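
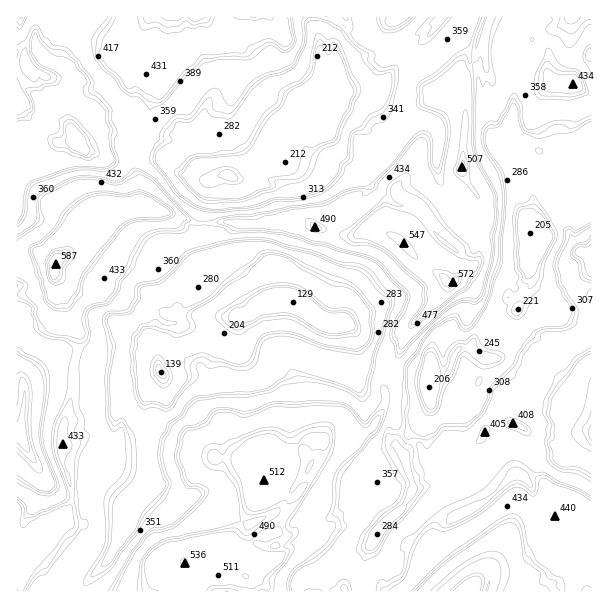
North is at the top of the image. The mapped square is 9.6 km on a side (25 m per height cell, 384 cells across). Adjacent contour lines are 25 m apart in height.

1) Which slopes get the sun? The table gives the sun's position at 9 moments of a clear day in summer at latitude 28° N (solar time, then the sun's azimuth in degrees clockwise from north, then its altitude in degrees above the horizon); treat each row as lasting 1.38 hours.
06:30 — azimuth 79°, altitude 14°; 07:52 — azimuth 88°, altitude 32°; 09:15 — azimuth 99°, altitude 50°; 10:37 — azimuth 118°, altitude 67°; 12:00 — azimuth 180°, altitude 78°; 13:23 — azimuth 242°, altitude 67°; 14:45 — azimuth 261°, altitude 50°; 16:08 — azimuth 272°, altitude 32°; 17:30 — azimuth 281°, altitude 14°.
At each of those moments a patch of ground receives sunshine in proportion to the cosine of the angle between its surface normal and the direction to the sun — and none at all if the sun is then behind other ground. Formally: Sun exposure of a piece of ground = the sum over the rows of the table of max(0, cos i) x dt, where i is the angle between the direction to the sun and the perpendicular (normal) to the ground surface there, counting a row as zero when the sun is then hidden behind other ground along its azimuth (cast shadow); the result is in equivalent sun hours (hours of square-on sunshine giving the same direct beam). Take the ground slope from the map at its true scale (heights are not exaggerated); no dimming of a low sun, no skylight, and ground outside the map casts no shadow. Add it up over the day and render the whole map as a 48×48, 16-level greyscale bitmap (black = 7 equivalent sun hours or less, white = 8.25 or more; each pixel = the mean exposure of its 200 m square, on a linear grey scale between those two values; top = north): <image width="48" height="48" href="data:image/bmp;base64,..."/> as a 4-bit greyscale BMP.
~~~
<image width="48" height="48" href="data:image/bmp;base64,Qk32BAAAAAAAAHYAAAAoAAAAMAAAADAAAAABAAQAAAAAAIAEAAATCwAAEwsAABAAAAAAAAAAAAAAABEREQAiIiIAMzMzAERERABVVVUAZmZmAHd3dwCIiIgAmZmZAKqqqgC7u7sAzMzMAN3d3QDu7u4A////ALne7cuNvu7uqczKmt3Z7ZjXiqucve3c7eq97Zdbnu7u7u3ZqM7u7tqNeJqszOvN7u3L3rRVbe3e3u7tiZzu3N2N2Jm8vbvu7u7rzugkZN3e3u3JnNq9tZ2s7qi7zK3u7u7tvOqjOURGvbncvO2syU243eyL267u7s3u2tq6dkbbZpt7rO266YTaiVnams7u7pRcyNq9e+ld7cub292s7qhNzNhMzO7u7l3Fi+vO186W7Z3s2b6r7up47bzVvt3u6rMWiu29622Z3J7u3Iys7u2Yzu3NaVnYNnmVm+7b25nO7L7u7bq77uyb3u7s27c4x8V4y+7r2ZjdzN7u7cq6zuqc7u7uzcyEeyh52+7ryJjrzN7u7dyse7q73u7u7e6M7Vd6y97qyofdu4rdrO2M15rIne7M7t2M2YeJzN2o3FhJ3thmqYmd2oq7pXiq242s23l3y+l87rLHjZjd7dvdM3ucvMk9uL1s7Il6vOiudThdhZpFVWVTvJypKe6I7u2d7YmNvOi8bcSlRFRa3d3YWquGeN7H7u6r7ZuezOi7mmt97t7Xi5VZuM2HmL7Zfe7a3du+zOm6p429y3ruyr3uxu54mW7LmO7tnZrezOupq92oiLfe7u7dptyWVjq6mM7uuN7tu9yrru7d3uqe7YNDM3iGeZi87Gzu7OyZy5m8m6vN7Z11VGQxdljWSqm+7raa3sne6qi+y82t2LV6tW3ah1WENCqM7NyXnri5qnh4vt2q2625jMiIuJZjgXmYx67snqqOutqbne7rjMm+63zsi6lpvDR2qa3JzJqL2M6beM3u2c2XeN3Jq6iYu4ejqpq566lqqa3K3Zne7ave7ardqomL2YyFmUSburdsnJvrzumt7uqcmch5lojN3dt2iHN6jLWljdjMre2XjO61V2d2eXu865m4aKZFWmo87uuMuszu2FVUd4rau9u+unvoZ6dnllS13u6nqZqsqKiL3ZfaXd3tuM7qR6eKc2jJju7tqmVGEAE0e73us8yry+7sOJa+7nfOhs3M1QASQgJDAARt3Hrbne7bSZvu7olG3FQ1SBMozdlI3HOER7q73e3WWt7u7tU0IzNWgzadyZ7ZiM1M6km9yrvEe+7u7u7aQzKblpyd297t3b237qTeZXhXfO7u7u7rc4qe6b63iJze3bvX3uh+ZKhUru3u7u7Iq7jO7K3u7uq+7cZX3e1pdbpHrdzu7u7rednO7rzu7u2t7d15XN7pqalnmozNvJvdrcne7tqs3M673u7G2L3uydlrhb7d2tbO7rruy73azZzrre7XzYvarexsw87d3rfe7K3JrZrd3sndrO7rnrjI7u197Nuqmdyr2ryd7ui+7uuM2a3azsnpfe2N3srt1dtJuLjO7u2b7u7Zipu425ruxcur3tioW7XMm53u7u7qmave14iJy+7u7WnJ3uy96Mab3a3u7u7u7u2ol4N6ne7t3tm63u3d29TO7qvu3d3e7u7txnq53crMy+uLzt3d3Yvu7tjNzMyqvsvNqYep3KyJq718vu7M2w=="/>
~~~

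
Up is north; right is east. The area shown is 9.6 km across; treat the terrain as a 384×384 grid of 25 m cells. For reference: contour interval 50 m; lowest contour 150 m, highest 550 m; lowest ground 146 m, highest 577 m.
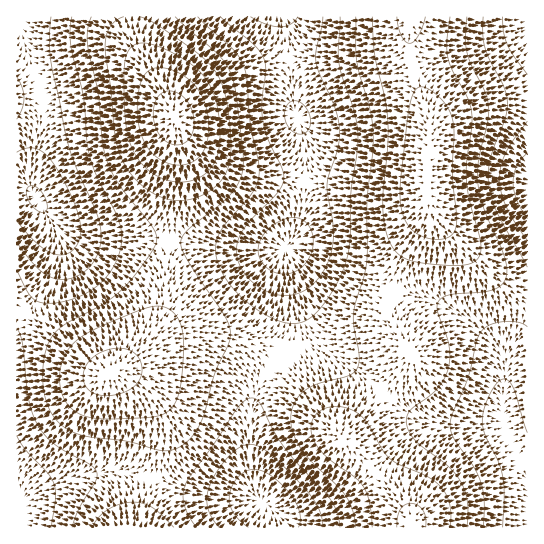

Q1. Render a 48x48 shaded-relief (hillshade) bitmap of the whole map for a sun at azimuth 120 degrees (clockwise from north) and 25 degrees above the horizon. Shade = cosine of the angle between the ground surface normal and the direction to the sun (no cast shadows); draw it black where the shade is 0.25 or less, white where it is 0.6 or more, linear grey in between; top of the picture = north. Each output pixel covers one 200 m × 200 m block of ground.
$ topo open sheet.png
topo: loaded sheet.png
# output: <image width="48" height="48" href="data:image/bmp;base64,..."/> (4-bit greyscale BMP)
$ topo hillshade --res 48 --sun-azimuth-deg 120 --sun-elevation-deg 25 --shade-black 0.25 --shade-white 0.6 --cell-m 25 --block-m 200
<image width="48" height="48" href="data:image/bmp;base64,Qk32BAAAAAAAAHYAAAAoAAAAMAAAADAAAAABAAQAAAAAAIAEAAATCwAAEwsAABAAAAAAAAAAAAAAABEREQAiIiIAMzMzAERERABVVVUAZmZmAHd3dwCIiIgAmZmZAKqqqgC7u7sAzMzMAN3d3QDu7u4A////AHZTMiI0VniaqqmYh2VUMyIjRWibzN3LqnZUMyM0VniaqqqZh2VEMzMzRWeavN3LqnZUQzNEVniau7uph2VURERERWeJu8zLqndlVERVVniavMy6l2VURVVVVmeJq7u7qndmZVVmZniavMy6l2VVVWZmZmd4mqu6mXd2Z3d3d3iavNzKl2VFVneHd3d4iaqpmXd3d4iId4iavNzKl1REVniIiHd4iZmZiGZneImYiIiavMy6hlREVoiZmIiImZmYh1VmeJmZmYmavMy6hkM0VniZmZiZmZmYd0VWeJmqmZmqu8u5dkMzRniZmZmaqqmYdkRFZ4mqqpmqu7updkMzRWeJmZmqu7qYZjM0Vomaqqqqu7updkQzRWd4iZqru7qYZjMzRXiZqqqqu7uphlRERWZ3iJmrzMuoZTIiNGeJmqqqq7qph2VVVVZneImrzMuoZjIiNFZ4mZqqqqqpiHZlVWZmZ4mrvMuodjMiI0VniZmqqqqpmHdmZmZmZ3iavLupdkMiIzRWeImaqqqpmId3ZmZmZniau7updlQzIjRFZ4iZmqqZmId3ZmZmZniZqrqph2VDMjNFVniJmZmZiHdmZlVmZ3iJqqqph3ZUMyM0VneImZmYh3ZlVVVWZ3iJmaqZmIdlQyIzRWeImZmYh2VUREVWd4iZmZmZmZh1QyIjRVZ4iZmYh2VDMzRWd4iZmZmaqZh2UzIjNFZ4iZmZh2QzIjNGeImZmZmqqqmGVDIiNFZ4maqph2UyIiNFZ4mZmZqqqqmGVDIiNFZ4mqqqmHVCIRI1Z4mZmaqruqmGVDIjNFZ4mru7qYZDIRI0VniZmqq7u5mGVDMzRFZ4mrzMupdkMhIjRniJqqu7u5l2VDMzRWeJq8zdy6h1QiIjRWeJqru7u5h2VDM0RWeJq83d3LmGQyIiNFeJq8zMu5h2VDNEVniZq83d3LqHVDIiI1aJq8zMu5h1RDREVniavM3d3LqXZDIhI0Z5vN3dzJh1RDREVniavN3d3LqXZDIREjV5vd7tzJhlRDNEVniavN3dzLmHZDIREjV5ve/u3Jh1RDM0RWeaze7ty6mHVDIREjV5ze/+3Zh1QzMzNFeaze7ty6h2VDIRETV5vf//3al2QzIiI1aKze/ty6h2VDIREjR5ve/+3al2UyIRIkaKzu/+26h2VDIhEjRpvO7+3amGUyEREjV6ze/+3Kh2VDIiIjVorN7u3KmGUyEAASR5ve/+3Kl2VDMiI0Voq83dzJmGVCEAASRovO7+3LmGVDMzM0VomrzMu5h2VCEQESRoq97u3LmGVEMzNFZ4mqu7uoh2VDIREjRnm83d3KmGVEMzRVZ4mqqqqodlQzIiIzVnirvMy6l2VDM0RWeJqqqqmXdlQzIiNEVniaq7qph1RDM0RXiaqrqqmXZUMyIzRFZ3iJmZmYdlQyIzRniqu7uqmWZUMiIzRWd4iImYiHZUMyIjRnmrzMu6mWZDMiI0VneIiIiId2ZUMiIjRXmrzMy7mWZDMiI0VniImYiIdmVDMiIjRXmrzdzLqQ=="/>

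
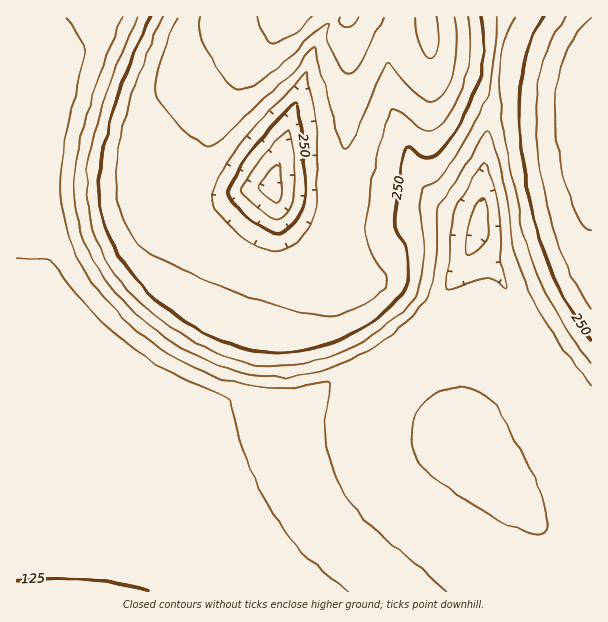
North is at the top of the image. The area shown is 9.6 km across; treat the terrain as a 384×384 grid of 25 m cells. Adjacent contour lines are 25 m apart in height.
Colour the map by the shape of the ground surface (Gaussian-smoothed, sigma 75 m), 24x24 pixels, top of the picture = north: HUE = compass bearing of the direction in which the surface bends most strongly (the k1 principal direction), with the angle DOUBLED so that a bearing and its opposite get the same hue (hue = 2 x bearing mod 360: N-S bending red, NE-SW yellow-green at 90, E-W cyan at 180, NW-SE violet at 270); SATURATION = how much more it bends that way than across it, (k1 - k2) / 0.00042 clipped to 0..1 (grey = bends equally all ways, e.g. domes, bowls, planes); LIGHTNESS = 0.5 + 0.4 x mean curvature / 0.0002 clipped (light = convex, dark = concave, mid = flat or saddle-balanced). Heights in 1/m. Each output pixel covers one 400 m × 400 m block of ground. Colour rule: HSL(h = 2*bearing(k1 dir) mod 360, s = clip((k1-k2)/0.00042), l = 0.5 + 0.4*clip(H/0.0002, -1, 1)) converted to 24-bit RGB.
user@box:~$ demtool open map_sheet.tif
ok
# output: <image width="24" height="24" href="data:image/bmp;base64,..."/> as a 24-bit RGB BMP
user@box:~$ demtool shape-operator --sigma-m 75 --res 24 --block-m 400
<image width="24" height="24" href="data:image/bmp;base64,Qk32BgAAAAAAADYAAAAoAAAAGAAAABgAAAABABgAAAAAAMAGAAATCwAAEwsAAAAAAAAAAAAAf3+Af3+Af3+Af3+Af36Af36Af32AgH2AgHyBgXyBgnuBgnuBgXyAgHx/gH1/gH+Af4CAf4KBf4SBf4WCf4eCf4iDf4mDf4mDf3+Af3+Af3+Af3+Af36Af36Af32Af3yBgHyBgHuBgXuCg3uCg3yCgn2BgH6Af4CAf4KBf4OBf4WCf4eCf4iDf4mDf4mDf4mDf3+Af3+Af3+Af36Af36Af32Af32Af3yBf3yBf3uCgHuCgnyDg32EhH6Eg3+Df4KBf4OBf4WCf4aCf4iDf4iDf4mDf4iDf4iCf3+Af3+Af3+Af36Af36Afn2Afn2AfnyBfnyBfnuCf3uCgHyDgn2Eg3+FhYGFhYKFgIWCf4aCf4eDf4iDf4mDf4iDf4iCf4eCf3+Af3+Af3+Af36Afn6Afn2AfX2AfXyBfXyBfXuCfnuDf3yDgH6Egn+FhIGGhoSGhYWHgIeDf4iDf4mDf4iDf4iCf4eCf4WBf3+Af3+Af3+Afn6Afn6AfX2AfX2AfHyBfHuBfHuCfHyDfXyDfn6EgICFgoKGhISHhoaHhoiHgIiEf4iDf4iCf4eCf4WBf4SBf3+Af3+Af3+Afn6Afn6AfX6AfX2AfH2BfHyBe3yCfH2CfH6Dfn+EgIGFgoOGhIWGhoeHh4iHhoiHgYiDf4eCf4WBf4SBf4KAf3+Af3+Af3+Afn+Afn6AfX6AfX6Ae3uAgHltf31Zd4BadIJvfIKDf4OFgYWFg4aGhIeFhoeGh4eGh4eFgYWCf4SAf4KAfENuf3+Af3+Af3+Afn+Afn6AgHZ3e0hAaTIZaj8SeWEXbncTPV8IIFAFOXoueoV9gYaDg4aDhYeEh4eEh4WEhoODgYOAgWZ7TQk9f39/f39/f39/f35/gFtkbx8pfCgpkFdSmoB5kJiqmJmznZWwkqaALocgAEEDSYRSgYaAhIaBhoaChoWChoKBhXyAVgxIh1x+f39/f39/f35/f05mcx8/iUBVlXN6j6+xmcPPoL/anaXZrp3aw6DaxpvLrKJ8A1cXI3U+gYZ9hYZ/hYR/hYF/dihpfC5xhJWFf39/f39/gFl2dSJYjUZsmIGck8W6mNrViLvBf46Yf36IhX2KmX+hzY7L2p7Kt5GhDXE8InVRg4V9hIR9g2F8Xw9bjH6Nh6mHf39/gHOAdiZxjD1+nIGYlsqvk9W9f52XgX59gH19gXx8gX57gX97hH58u4um5c7kpqvSAomYQFS/oHuWYhhmg1eLjJmJkLeKgH9/c0d/diqCmGyZmMGdldWofpKHgH19gH19fY6Qd4e0nXqvi3qAfo16esWau4yMxJOWYnqVBDA2uEmikxeXg3uMlaaLm7+LfnuAVit5cz+SlaePp9eegaSAgH1+gX19fqydhNrUM3jhwFDh2HqvncV/Z5Jjb4pmxqKLoHmQGj5cEAgyvkiJk42DnK+IpMCHdnKBPSR5a1KbrbibttKWhIR9gH1/fKd/etugYryhGSpkfxx04VJY5NqifoR0a4NkqbZhoE5TXEZsAAUzmWFgrqqGpLSHqLyEbmyBJSR6XFucvr2dysmPgX1+gH18vMtrfsASKEQMGgopQyA32cVv6dibiod7goN9q19YrUoxZoNVAAozeZFkrLeGrLaGq7aCcXOAJTd3VWWUuKuU0beQhHx9gXt9v5Z70ZNxgXNXBB8vJz1ex9qI5M2NlpN5gIR6gyh41r2DephwAAkzaLByl6aFsreHrrOBeXqAKkp2RmWKqZaJ2K6Tkn57gnp/nX5625WFqnVxJUtjARwyuMt849KMo6B4gGmCgRyD4NiWlKB5AAozb7mGjpaEtbWItLKDf32APF97NGB/iHmW0KCQtYh/g3qBhnqAzoiDyn99cmOIACIzpapy4teLr615WjB0nE2Y4t2doKeBAA4zXaagiJOEsqyJuK2Ff32AXXKAJ110X3uJuo6H05OMi3uChHuDonyA2ouOsHh/ACUzVJZm4duLtrZ7ORpnm4mA4+CnqKyLACZbPVyJgZCQrKKLvKeJfn2AeHqALWV1P3OAm32B05COsX+EhHuFiH2GxoWP0oeUGY2lBjtc4d+Nubl9IBltjp2L4uOyqrKYDDN+IUF7eIiQo5iOvJ6Nfn2AfXyAUXZ/KWt1YYGIuIeK1I6UkX2IhH2GlICK14+i4JKKACAz5uSXtbiCGStwi5+J3eSvobGTJiqSDy9oaYaUmo6TtJOSfX2AfXyBdnuBLXB1PHt/lnmRzY6YwYeUhH6IhIGIpISU7q+9ADdi//eLrrKJHD5zf6SE2OWumayNYj+eCildWYqVgJCWppGa"/>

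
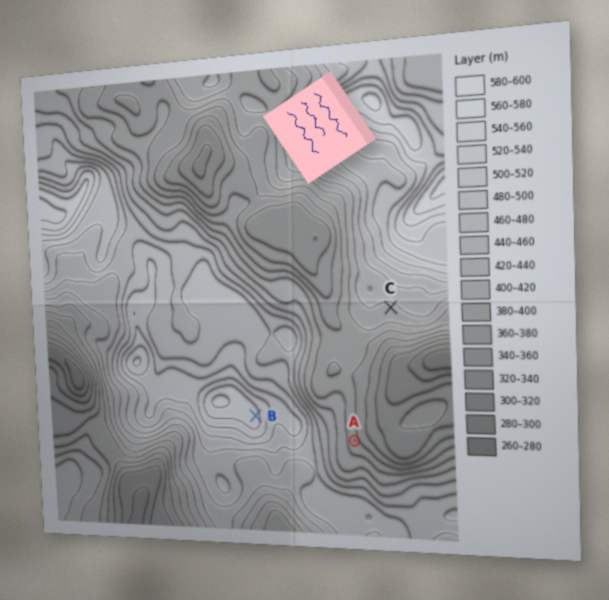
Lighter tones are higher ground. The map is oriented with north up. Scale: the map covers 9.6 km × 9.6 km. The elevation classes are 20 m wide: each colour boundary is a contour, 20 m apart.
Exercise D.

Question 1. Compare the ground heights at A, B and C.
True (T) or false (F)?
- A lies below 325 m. F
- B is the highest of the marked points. T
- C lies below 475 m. T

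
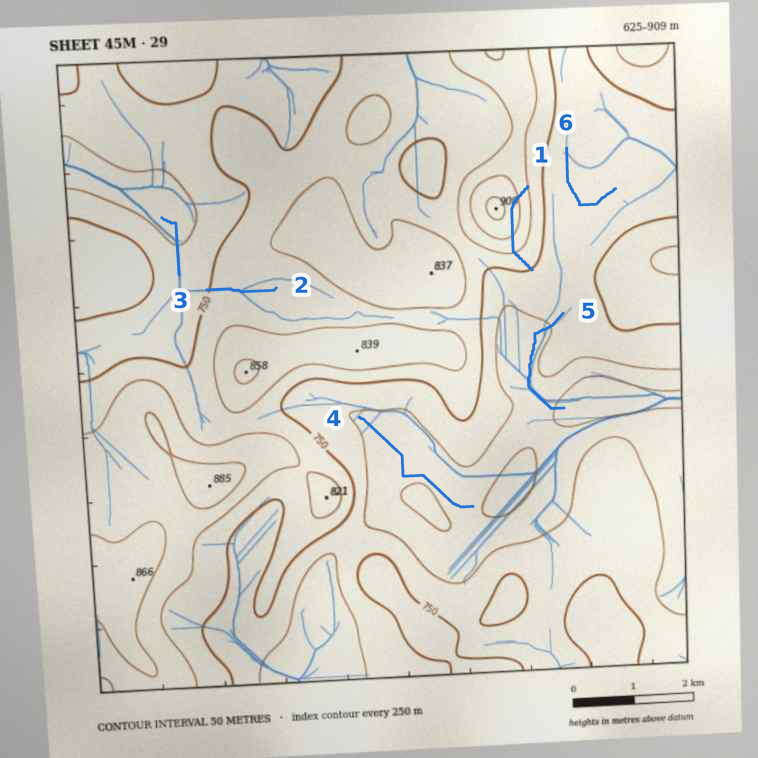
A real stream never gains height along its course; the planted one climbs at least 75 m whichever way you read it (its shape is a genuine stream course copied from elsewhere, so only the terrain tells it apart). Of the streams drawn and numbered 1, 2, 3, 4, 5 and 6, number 1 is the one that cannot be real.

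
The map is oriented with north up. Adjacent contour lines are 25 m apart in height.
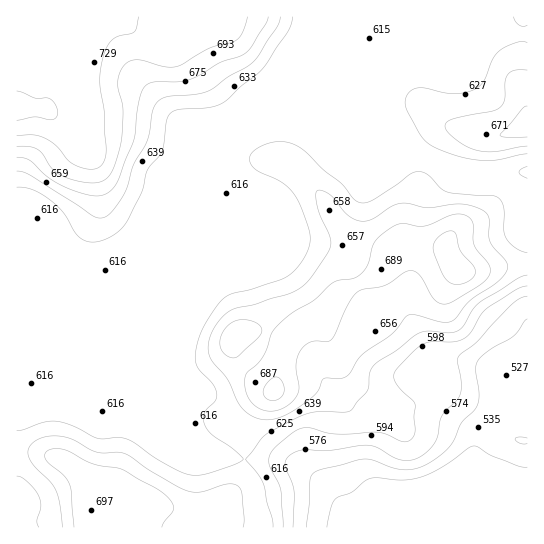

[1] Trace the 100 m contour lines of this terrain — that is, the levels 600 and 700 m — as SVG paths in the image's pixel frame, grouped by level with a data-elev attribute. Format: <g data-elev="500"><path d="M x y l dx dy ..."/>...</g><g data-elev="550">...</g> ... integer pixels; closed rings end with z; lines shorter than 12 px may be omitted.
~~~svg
<g data-elev="600"><path d="M283 527l-2-37-12-28 1-8 5-7 20-16 11-3 29 6 44-2 23 9 8-1 3-3 2-6-1-14 1-12-2-4-11-10-7-9-1-7 2-5 17-19 10-7 10-2 22 0 10-4 6-5 9-18 6-6 31-20 10-3"/><path d="M527 178l-8-5 3-4 5-3"/></g><g data-elev="700"><path d="M268 399l9 1 6-6 1-9-6-8-7 2-7 8-1 7z"/><path d="M451 283l7 2 9-3 7-5 1-6-2-6-12-14-5-17-5-3-6 2-6 4-4 5-2 5 2 8 8 19 3 5z"/><path d="M17 146l13 1 8 3 5 4 10 15 13 9 23 5 8 0 6-2 6-5 4-6 8-28 2-33-5-27 2-9 5-8 5-4 7-1 29 7 13-1 30-18 28-8 6-9 4-14"/></g>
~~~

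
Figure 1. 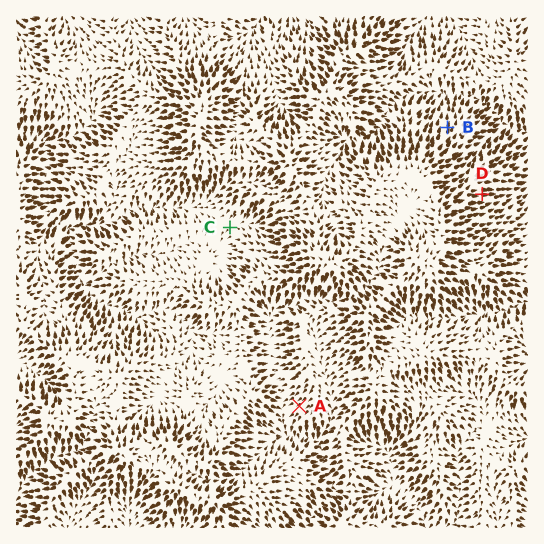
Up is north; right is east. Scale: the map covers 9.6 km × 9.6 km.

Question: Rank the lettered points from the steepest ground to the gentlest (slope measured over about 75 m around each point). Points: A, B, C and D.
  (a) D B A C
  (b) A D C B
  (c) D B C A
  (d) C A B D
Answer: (a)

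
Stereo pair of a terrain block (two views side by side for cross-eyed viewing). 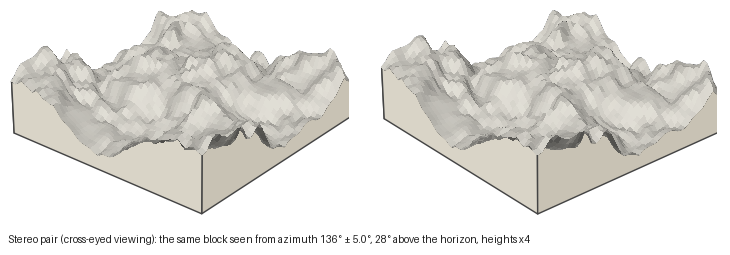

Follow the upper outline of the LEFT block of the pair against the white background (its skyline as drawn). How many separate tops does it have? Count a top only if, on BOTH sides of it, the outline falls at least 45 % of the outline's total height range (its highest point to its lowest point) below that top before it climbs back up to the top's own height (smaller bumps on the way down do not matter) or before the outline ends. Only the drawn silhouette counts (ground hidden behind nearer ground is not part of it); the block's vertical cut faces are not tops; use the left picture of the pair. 1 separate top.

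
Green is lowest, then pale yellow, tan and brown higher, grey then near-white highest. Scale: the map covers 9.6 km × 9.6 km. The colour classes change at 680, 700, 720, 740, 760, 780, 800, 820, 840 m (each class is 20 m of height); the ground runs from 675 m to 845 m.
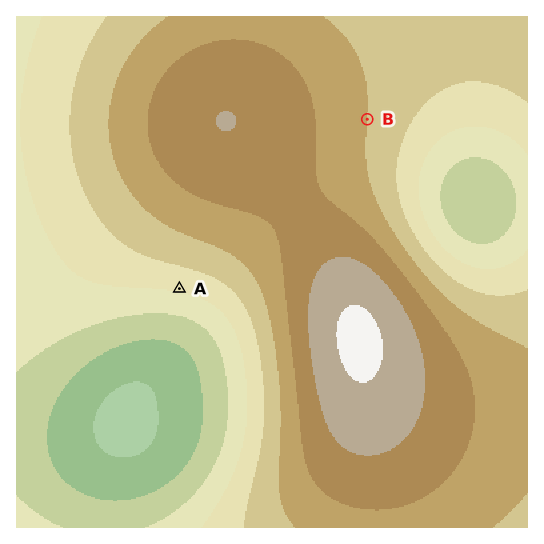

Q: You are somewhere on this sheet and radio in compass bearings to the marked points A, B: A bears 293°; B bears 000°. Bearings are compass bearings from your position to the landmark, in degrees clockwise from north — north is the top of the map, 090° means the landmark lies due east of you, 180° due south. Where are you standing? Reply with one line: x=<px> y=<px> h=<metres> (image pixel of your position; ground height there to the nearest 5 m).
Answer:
x=367 y=368 h=840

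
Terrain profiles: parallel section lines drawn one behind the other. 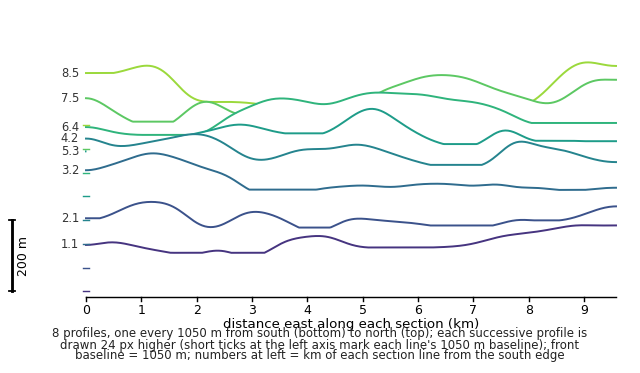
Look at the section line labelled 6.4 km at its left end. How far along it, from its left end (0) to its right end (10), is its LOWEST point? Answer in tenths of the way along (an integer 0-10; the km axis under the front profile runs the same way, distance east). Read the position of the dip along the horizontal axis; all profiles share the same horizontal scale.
1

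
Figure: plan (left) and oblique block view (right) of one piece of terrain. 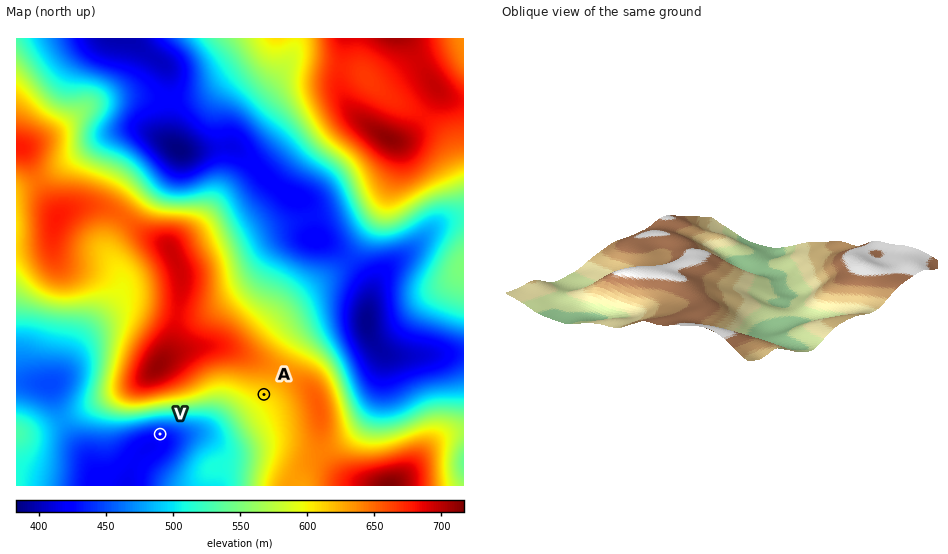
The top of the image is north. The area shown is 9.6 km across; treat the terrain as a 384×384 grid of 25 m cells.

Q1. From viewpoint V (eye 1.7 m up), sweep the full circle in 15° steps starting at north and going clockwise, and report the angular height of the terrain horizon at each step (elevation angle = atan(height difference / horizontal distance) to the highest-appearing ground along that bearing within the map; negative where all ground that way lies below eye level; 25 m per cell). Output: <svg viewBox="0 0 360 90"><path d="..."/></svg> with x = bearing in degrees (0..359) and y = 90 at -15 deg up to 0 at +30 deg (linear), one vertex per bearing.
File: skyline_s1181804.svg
<svg viewBox="0 0 360 90"><path d="M0 32l15 3 15 3 15 6 15 5 15 2 15 1 15 0 15 0 15 1 15 1 15 2 15 2 15 2 15 1 15 0 15-2 15-2 15-1 15-4 15-7 15-7 15-5 15-2"/></svg>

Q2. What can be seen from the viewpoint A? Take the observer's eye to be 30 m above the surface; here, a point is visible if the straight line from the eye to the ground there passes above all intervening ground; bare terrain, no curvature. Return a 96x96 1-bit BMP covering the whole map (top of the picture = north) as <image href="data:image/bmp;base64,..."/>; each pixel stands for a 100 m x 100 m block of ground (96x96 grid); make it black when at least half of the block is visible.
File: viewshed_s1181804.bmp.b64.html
<image width="96" height="96" href="data:image/bmp;base64,Qk2+BAAAAAAAAD4AAAAoAAAAYAAAAGAAAAABAAEAAAAAAIAEAAATCwAAEwsAAAIAAAAAAAAA////AAAAAAD/////////8f//AAD/////////8f//gAD/////////+f//wAD/////////////4AD/////////////8AD////////////H+AD//////////+AAAAD//////////4AAAAD//////////4AAAAD///////5//wAAAAD///////B//4AAAAD//////8A//4AAAAD//////wB//4AAAADwAA///wD//4AAAAAAAAH//4D//4AAAAAAAAD//8H//4AAAAAAAAB///H//4AAAAAAAAA//////wAAAAAAAAA//////wAAAAAAAAAf/////wAAAAAAAAAP/////gAAAAAAAAAP/////gAAAAAAAAAH/////AAAAAAAAAAD////8AAAAAAAAAAB////wAAAAAAAAAAB////AAAAAAAAAAAA///8AAAAAAAAAAAAP//wAAAAAAAAAAAAD//AAAAAAAAAAAAAAH4AAAAAAAAAAAAAAAAAAAAAAAAAAAAAAAAAAAAAAAAAAAAAAAAAAAAAAAAAAAAAAAAAAAAAAAAAAAAAAAAAAAAAAAAAAAAAAAAAAAAAAAAAAAAAAAAAAAAAAAAAAAAAAAAAAAAAAAAAAAAAAAAAAAAAAAAAAAAAAAAAAAAAAAAAAAAAAAAAAAAAAAAAAAAAAAAAAAAAAAAAAAAAAAAAAAAAAAAAAAAAAAAAAAAAAAAAAAAAAAAAAAAAAAAAAAAAAAAAAAAAAAAAAAAAAAAAAAAAAAAAAAAAAAAAAAAAAAAAAAAAAAAAAAAAAAAAAAAAAAAAAAAAAAAAAAAAAAAAAAAAAAAAAAAAAAAAAAAAAAAAAAAAAAAAAAAAAAAAAAAAAAAAAAAAAAAAAAAAAAAAAAAAAAAAAAAAAAAAAAAAAAAAAAAAAAAAAAAAAAAAAAAAAAAAAAAAAAAAAAAAAAAAAAAAAAAAAAAAAAAAAAAAAAAAAAAAAAAAAAAAAAAAAAAAAAAAAAAD4AAAAAAAAAAAAAAH+AAAAAAAAAAAAAAP/gAAAAAAAAAAAAAP/4AAAAAAAAAAAAAP/+AAAAAAAAAAAAAf//gAAAAAAAAAAAAf//8AAAAAAAAAAAA///8AAAAAAAAAAAA///8AAAAAAAAAAAB///8AAAAAAAAAAAD//H8AAAAAAAAAAAH/8D8AAAAAAAAAAAP/wB8AAAAAAAAAAAf/AB8AAAAAAAAAAA/8AA8AAAAAAAAAAB/wAA8AAAAAAAAAAB/gAA8AAAAAAAAAAD+AAAcAAAAAAAAAAD8AAAcAAAAAAAAAAD4AAAcAAAAAAAAAAHwAAAcAAAAAAAAAAHgAAAAAAAAAAAAAAHgAAAAAAAAAAAAAAPAAAAAAAAAAAAAAAPAAAAAAAAAAAAAAAOAAAAAAAAAAAAAAAEAAAAAAAAAAAAAAAAAAAAAAAAAAAAAAAAAAAAAAAAAAAAAAAAAAAAAAAAAAAAAAAAAAAAAAAAAAAAAAADAAAAAAAAAAAAAAAHwAAAAAAAAAAAAAAH4AAAAAAAAAAAAAAH8AAAA="/>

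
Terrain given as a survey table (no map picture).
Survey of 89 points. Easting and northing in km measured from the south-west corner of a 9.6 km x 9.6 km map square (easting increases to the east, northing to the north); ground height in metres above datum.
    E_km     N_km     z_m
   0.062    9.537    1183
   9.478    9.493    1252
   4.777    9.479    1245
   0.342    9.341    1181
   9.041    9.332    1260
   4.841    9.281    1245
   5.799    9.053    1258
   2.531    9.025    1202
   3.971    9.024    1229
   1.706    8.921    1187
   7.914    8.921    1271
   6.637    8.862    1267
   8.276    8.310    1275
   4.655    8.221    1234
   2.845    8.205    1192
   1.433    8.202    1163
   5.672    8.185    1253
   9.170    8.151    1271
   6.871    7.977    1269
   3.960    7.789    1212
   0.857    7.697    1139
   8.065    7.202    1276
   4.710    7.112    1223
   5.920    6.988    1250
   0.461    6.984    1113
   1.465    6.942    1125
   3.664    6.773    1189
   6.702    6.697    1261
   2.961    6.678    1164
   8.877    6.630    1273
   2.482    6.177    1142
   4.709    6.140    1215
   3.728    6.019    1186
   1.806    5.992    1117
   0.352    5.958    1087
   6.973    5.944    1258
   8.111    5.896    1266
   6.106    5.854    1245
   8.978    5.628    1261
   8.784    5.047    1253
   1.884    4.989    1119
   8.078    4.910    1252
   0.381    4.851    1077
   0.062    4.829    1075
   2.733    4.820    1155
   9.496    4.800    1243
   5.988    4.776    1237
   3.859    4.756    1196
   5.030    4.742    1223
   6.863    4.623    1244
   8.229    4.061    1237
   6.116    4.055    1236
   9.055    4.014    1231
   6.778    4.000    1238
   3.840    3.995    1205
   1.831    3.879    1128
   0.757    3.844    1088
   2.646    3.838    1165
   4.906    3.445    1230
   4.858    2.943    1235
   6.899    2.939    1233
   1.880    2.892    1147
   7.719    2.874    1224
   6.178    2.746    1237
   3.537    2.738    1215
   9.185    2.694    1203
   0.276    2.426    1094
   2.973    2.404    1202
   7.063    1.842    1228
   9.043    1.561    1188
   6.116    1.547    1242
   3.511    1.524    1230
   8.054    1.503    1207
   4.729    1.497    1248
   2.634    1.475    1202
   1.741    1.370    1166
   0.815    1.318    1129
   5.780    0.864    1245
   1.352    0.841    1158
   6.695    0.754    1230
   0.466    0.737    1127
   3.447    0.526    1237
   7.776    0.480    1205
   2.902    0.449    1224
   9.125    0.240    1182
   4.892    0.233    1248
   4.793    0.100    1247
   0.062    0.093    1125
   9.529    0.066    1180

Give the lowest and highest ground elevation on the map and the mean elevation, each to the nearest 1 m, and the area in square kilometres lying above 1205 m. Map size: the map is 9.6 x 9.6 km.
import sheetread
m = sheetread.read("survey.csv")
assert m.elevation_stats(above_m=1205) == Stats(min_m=1074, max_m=1277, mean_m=1206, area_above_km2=55.2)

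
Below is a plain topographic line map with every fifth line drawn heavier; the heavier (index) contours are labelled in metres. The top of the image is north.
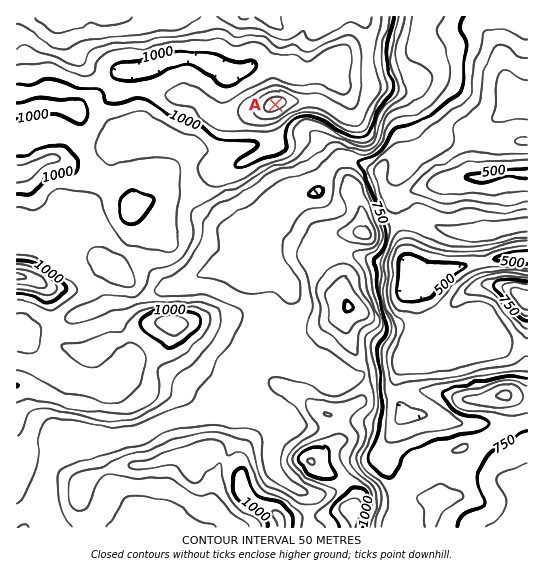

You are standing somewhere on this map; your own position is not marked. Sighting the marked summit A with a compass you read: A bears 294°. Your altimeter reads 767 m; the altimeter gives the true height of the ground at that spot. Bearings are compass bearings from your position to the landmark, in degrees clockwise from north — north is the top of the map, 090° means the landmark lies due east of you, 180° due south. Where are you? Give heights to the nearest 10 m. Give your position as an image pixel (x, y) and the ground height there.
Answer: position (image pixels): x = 378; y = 150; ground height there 770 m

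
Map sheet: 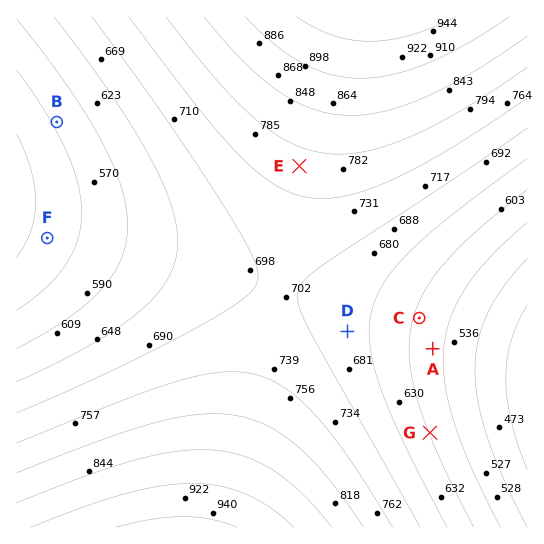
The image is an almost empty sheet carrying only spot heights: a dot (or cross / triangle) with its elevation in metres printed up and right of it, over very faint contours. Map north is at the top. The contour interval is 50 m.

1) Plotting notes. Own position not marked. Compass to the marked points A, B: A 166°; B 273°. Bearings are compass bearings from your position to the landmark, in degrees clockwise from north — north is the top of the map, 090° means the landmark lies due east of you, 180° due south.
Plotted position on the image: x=380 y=139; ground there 810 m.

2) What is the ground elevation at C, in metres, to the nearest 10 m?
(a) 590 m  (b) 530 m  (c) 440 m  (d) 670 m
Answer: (a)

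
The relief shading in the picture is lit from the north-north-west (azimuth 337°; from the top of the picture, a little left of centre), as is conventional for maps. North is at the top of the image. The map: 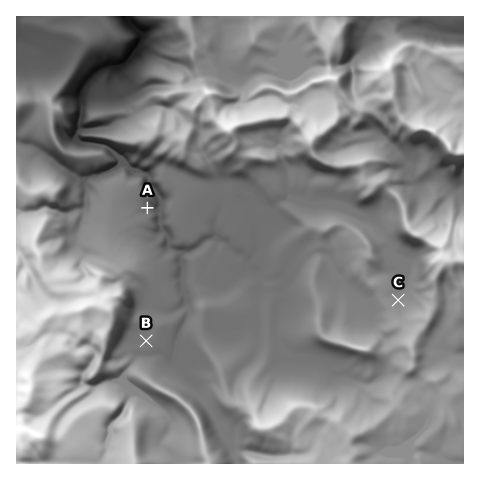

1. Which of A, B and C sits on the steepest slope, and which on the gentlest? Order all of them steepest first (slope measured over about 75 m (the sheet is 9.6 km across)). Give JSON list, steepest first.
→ ["A", "C", "B"]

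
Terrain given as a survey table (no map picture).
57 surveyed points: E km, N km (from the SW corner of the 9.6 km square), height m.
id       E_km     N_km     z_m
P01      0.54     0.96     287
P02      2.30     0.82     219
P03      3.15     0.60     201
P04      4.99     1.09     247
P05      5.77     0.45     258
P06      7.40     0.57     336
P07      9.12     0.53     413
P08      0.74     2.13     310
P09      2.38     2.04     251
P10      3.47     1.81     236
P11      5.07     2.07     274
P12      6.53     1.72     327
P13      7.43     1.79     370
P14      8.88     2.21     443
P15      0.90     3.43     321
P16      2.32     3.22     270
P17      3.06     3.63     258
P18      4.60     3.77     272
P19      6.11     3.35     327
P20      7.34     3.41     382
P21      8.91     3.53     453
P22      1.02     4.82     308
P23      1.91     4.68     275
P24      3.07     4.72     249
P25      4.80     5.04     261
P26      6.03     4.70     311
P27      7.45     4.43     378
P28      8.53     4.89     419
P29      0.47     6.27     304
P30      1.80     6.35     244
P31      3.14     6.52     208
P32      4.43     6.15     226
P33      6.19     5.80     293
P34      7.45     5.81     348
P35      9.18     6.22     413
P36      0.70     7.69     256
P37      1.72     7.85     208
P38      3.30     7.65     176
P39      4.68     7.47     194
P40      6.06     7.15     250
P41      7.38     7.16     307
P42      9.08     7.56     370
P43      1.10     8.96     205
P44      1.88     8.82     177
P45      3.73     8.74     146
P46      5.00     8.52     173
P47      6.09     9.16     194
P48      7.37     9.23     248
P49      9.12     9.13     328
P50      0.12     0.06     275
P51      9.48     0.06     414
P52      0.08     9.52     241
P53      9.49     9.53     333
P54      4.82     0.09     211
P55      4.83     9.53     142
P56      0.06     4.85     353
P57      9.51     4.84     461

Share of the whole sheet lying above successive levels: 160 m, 96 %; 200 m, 88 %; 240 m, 72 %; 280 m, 47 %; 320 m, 30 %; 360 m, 18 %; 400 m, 10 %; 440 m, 4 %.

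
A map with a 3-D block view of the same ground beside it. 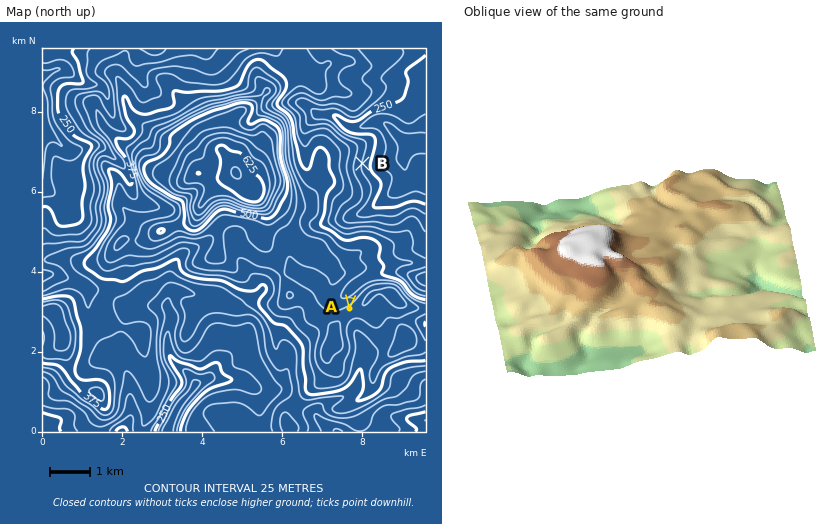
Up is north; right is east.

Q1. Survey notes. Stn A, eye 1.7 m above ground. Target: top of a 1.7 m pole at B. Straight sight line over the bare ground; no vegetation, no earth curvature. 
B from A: no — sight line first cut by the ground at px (352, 279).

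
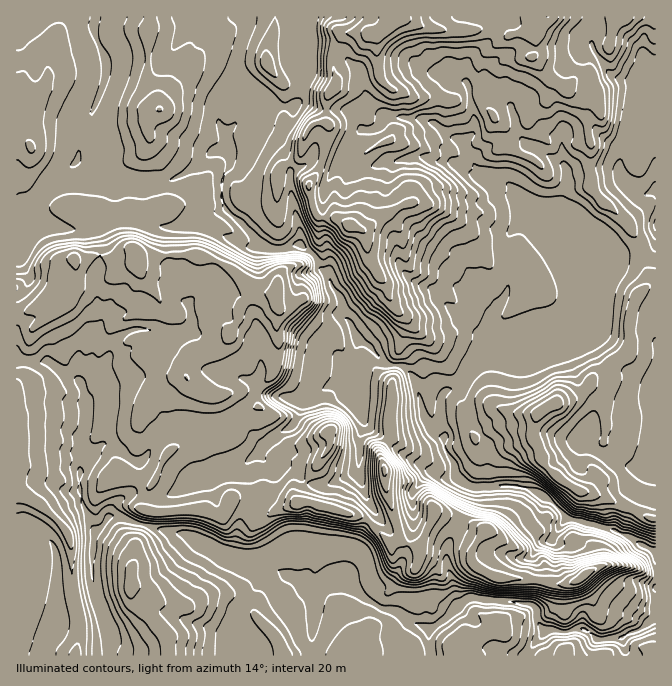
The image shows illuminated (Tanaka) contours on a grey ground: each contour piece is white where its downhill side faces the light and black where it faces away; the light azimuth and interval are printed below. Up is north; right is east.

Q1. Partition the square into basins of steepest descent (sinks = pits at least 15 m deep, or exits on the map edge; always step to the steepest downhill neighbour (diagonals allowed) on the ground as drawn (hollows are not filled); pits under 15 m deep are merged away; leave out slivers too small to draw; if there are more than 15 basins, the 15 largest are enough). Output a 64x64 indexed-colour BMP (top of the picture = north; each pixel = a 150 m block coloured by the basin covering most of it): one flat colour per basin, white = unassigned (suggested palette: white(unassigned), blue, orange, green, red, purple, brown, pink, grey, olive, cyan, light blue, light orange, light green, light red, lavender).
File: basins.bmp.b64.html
<image width="64" height="64" href="data:image/bmp;base64,Qk12CAAAAAAAAHYAAAAoAAAAQAAAAEAAAAABAAQAAAAAAAAIAAATCwAAEwsAABAAAAAAAAAA////ALR3HwAOf/8ALKAsACgn1gC9Z5QAS1aMAMJ34wB/f38AIr28AM++FwDox64AeLv/AIrfmACWmP8A1bDFAHd3d1VVVVVRERERERERERERERERERERERERERERERERd3d3VVVVVVEREREREREREREREREREREREREREREREYh3d3dVVVVVURERERERERERERERERERERERERERERERiHd3d1VVVVURERERERERERERERERERERERERERERERiId3d3VVVVUREREREREREREREREREREREREREREREYiIh3d3dVVVUREREREREREREREREREREREREREREREYiIiHd3d1VVVREREREREREREREREREREREREREREREYiIiId3d3VVVRERERERERERERERERERERERERERERERiIiIh3d3VVVVUREREREREREREREREREREREREREREREYiIgXd3dVVVVRERERERERERERERERERERERERERERERERERd3d1VVVVERERERERERERERERERERERERERERERERERF3d3VVVVURERERERERERERERESEREREREZEREREREREXd3dVVVVRERERERERERERERESIREREREZmRERERERERd3dVVVVVURERERERERERERESIhERERERGZmRERERERF3cVVVVVVRERERERERERERIiIiERERERERmZERERERM3cREVVVVVEREREREREREiIiIiERERERERGZmRERETMzEREREVVVURERERERERESIiIiIRERERERERmZkRMzMzMRERERFVURERERERERERIiIiIhERERERERGZmTMzMzMxERERERERERERERERERESIiIiEREREREREZmTMzMzMzERERERERERERERERERERIiIiIRERERERERGTMzMzMzMRERERERERERERERERERESIiIhERERERERETMzMzMzMxERERERERERERERERERERIiIiERERERERERMzMzMzMzERERERERERERERERERESIiIiIREREREREREzMzMzMzMRERERERERERERERERESIiIiIhERERERERETMzMzMzMxERERERERERERERERIiIiIiIiEREREREREREzMzMzMzERERERERERERERERIiIiIiIiIhEREREREREREzMzMzMRERERERERERERERIiIiIiIiIiEREREREREREREzMzMxERERERERERERERERIiIiIiIiIRERERERERERERMzMzERERERERERERERERESIiIiIiIhERERERERERERETMzMRERERERERERERERERIiIiIiIiEREREREREREREREzMxEREREREREREREREREiIiIiIiIRERERERERERERERMzERERERERERERERERESIiIiIiIiEREREREREREREREzMRERERERERERERERERIiIiIiIiIRERERERERERERETMxEREREREREREREREREiIiIiIiIhERERERERERERERMzERERERERERERERERESIiIiIiIhERERERERERERERETMRERERERERERERERERIiIiIiIhERERERERERERERERMxERERERERERERERERYiIiIiIiERERERERERERERERETEREREREREREREREWZiIiIiIiIRERERERERERERERERQREREREREREREREWZmYiIiIiIRERERERERERERERERFBERERERERERERFmZmZmYiIiIREREREREREREREREREUERERERERZmZmZmZmZmZmIiIhERERERERERERERERERQRERERERZmZmZmZmZmZmYiIiERERERERERERERERERRBERERERFmZmZmZhZmZmZiIiIRERERERERERERERERFEEREREREWZmZmYREWZmZmIiERERERERERERERERERFEQRERERERERFmEREREWZmYRERERERERERERERERERFERBERERERERERERERERFmZhERERERERERERERERERFEREEREREREREREREREREWZhERERERERERERERERERFEREQRERERERERERERERERZmYREREREREREREREREREURERBERERERERERERERERFmZhEREREREREREREREREUREREERERERERERERERERERFmYRERERERERERERERERREREQRERERERERERERERERERZhEREREREREREREREREURERBERERERERERERERERERFmEREREREREREREREREUREREEREREREREREREREREREWYRERERERERERERERERREREQRERERERERERERERERERERERERERERERERERERFERERBERERERERERERERERERERERERERERERERERERERREREERERERERERERERERERERERERERERERERERERERFEREQREREREREREREREREREREREREREREREREREREREURERBERERERERERERERERERERERERERERERERERERERREREERERERERERERERERERERERERERERERERERERERREREQRERERERERERERERERERERERERERERERERERERFERERBERERERERERERERERERERERERERERERERERERERREREEREREREREREREREREREREREREREREREREREREREUREQRERERERERERERERERERERERERERERERERERERERFERBEREREREREREREREREREREREREREREREREREREREURE"/>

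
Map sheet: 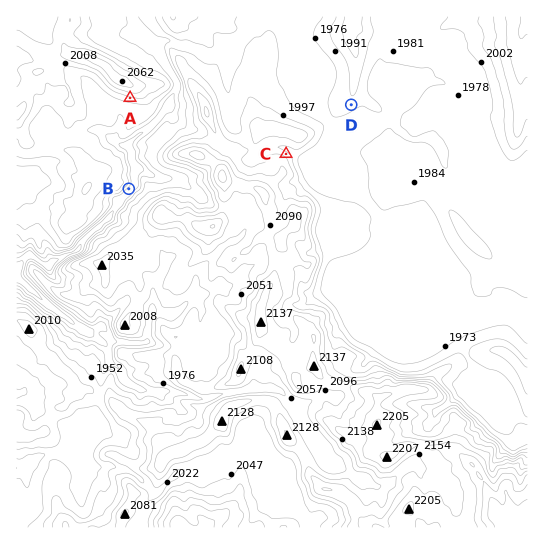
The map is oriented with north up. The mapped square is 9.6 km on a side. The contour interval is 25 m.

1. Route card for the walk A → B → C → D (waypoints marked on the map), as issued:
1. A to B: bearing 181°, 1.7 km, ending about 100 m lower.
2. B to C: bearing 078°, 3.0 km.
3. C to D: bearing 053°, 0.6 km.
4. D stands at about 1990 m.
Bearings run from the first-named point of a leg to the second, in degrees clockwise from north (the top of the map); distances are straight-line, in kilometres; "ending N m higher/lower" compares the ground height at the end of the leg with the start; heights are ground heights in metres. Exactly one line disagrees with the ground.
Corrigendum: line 3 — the distance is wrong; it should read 1.5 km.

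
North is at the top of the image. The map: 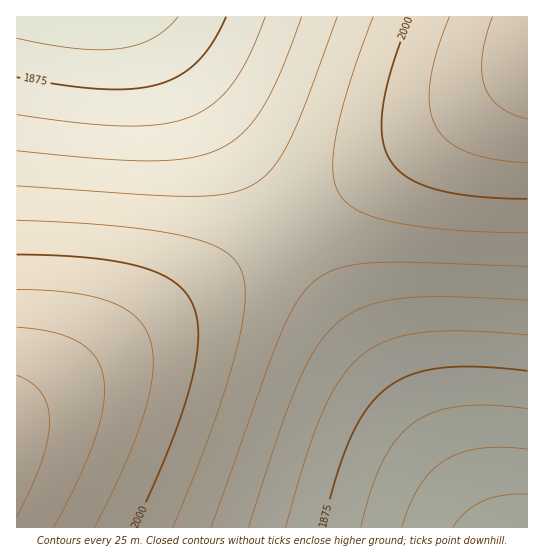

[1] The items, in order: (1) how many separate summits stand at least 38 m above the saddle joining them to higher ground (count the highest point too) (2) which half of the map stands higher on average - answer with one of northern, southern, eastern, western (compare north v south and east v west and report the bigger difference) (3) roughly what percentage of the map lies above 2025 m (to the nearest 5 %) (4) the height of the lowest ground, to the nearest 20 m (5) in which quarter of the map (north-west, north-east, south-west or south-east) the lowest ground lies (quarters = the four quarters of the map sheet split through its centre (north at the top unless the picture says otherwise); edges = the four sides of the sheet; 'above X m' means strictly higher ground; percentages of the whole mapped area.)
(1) Counting only tops that stand 38 m proud, the map has 2 summits.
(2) The western half stands higher on average than the eastern half.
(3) Ground above 2025 m makes up about 15 % of the sheet.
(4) About 1780 m is the lowest elevation on the sheet.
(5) Look to the south-east quarter for the lowest ground.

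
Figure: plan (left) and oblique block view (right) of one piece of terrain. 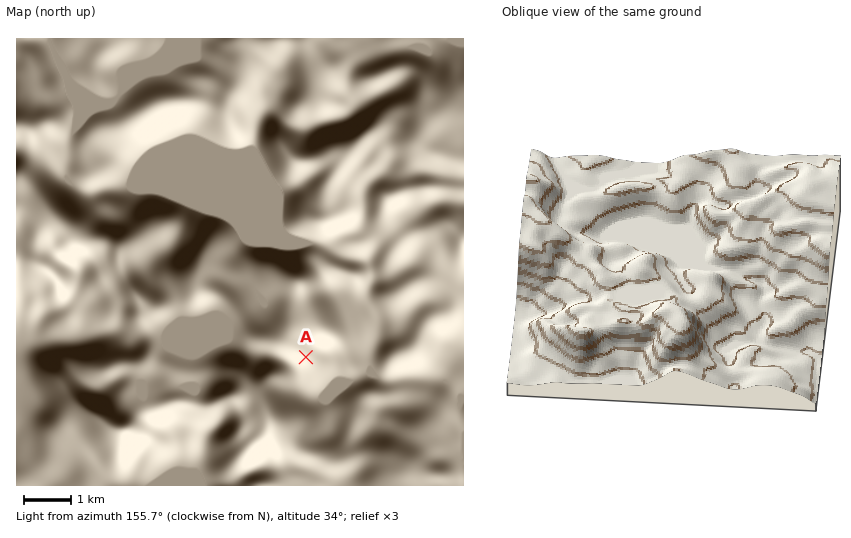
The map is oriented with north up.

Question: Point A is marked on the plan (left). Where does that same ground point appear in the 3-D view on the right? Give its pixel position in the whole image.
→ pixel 714 320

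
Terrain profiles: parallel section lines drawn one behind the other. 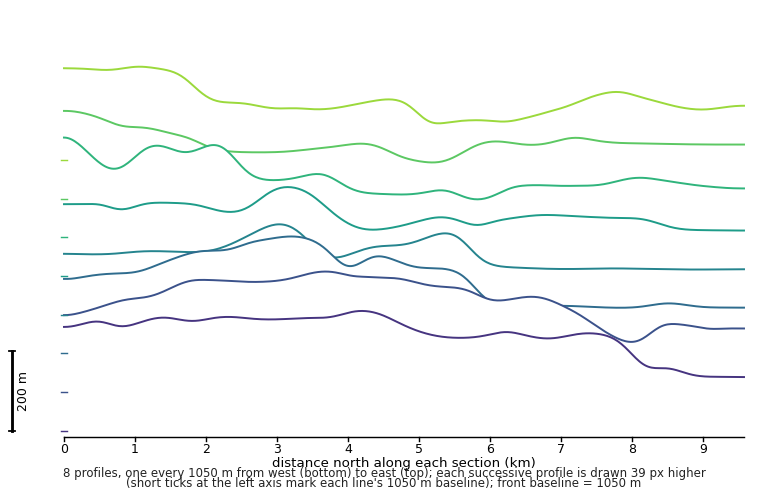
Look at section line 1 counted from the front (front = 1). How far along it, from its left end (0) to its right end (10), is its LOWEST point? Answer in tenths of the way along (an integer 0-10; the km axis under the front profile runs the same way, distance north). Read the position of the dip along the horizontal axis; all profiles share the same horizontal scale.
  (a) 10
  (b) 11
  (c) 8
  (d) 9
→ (a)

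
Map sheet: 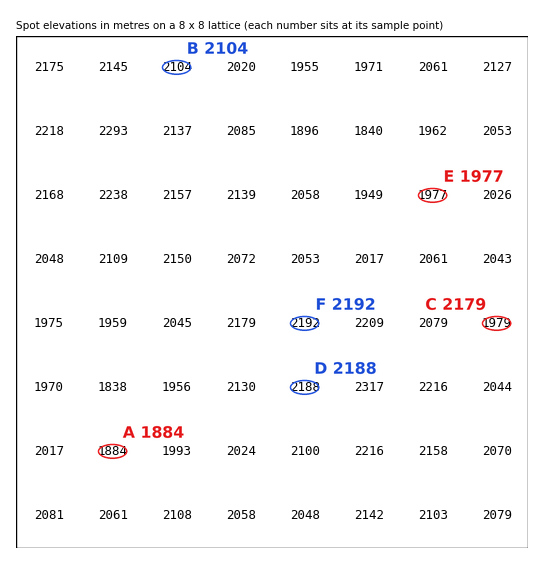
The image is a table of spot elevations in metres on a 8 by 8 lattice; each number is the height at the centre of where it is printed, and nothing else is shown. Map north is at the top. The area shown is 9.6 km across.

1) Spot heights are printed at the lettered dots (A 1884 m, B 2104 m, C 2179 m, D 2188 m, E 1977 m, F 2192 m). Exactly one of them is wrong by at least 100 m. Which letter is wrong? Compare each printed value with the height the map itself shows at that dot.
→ C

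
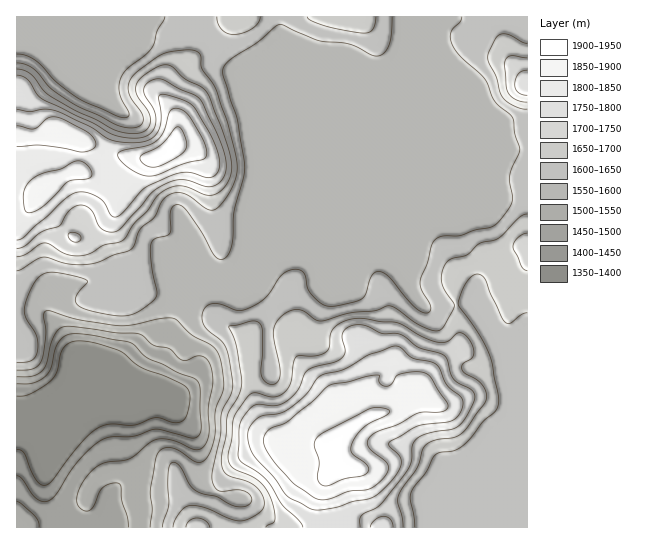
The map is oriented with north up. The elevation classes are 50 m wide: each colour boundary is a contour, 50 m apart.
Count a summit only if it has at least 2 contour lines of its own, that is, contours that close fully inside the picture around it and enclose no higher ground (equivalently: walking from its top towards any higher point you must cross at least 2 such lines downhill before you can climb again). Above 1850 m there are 2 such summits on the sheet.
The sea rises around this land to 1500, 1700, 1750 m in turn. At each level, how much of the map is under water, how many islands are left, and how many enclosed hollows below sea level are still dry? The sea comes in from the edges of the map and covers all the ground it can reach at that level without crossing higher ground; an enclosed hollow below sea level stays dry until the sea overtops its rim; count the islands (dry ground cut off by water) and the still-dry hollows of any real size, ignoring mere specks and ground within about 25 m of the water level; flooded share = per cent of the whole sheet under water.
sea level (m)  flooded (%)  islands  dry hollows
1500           10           0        0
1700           76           0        0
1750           81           0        0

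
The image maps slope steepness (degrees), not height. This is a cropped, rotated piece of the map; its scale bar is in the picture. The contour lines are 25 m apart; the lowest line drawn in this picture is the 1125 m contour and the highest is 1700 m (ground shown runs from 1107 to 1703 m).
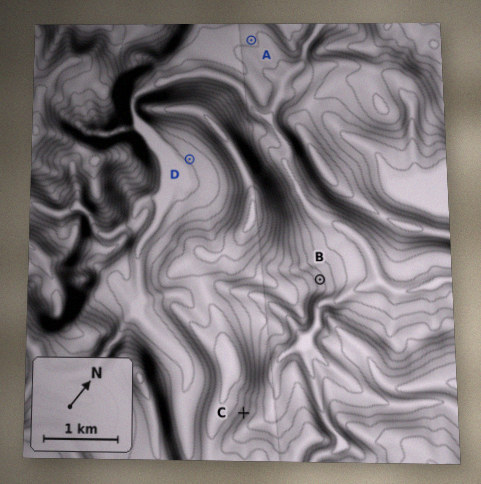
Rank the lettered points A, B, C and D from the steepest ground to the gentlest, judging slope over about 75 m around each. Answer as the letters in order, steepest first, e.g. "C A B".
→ C B D A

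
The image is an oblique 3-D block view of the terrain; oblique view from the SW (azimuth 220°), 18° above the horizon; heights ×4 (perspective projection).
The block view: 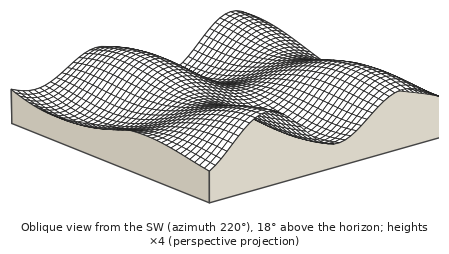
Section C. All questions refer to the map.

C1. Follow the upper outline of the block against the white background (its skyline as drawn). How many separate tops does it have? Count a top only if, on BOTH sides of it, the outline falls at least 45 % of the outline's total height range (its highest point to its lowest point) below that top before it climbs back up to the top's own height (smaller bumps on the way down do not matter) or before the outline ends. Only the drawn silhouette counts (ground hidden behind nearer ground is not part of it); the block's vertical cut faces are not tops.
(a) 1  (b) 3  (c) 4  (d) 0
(a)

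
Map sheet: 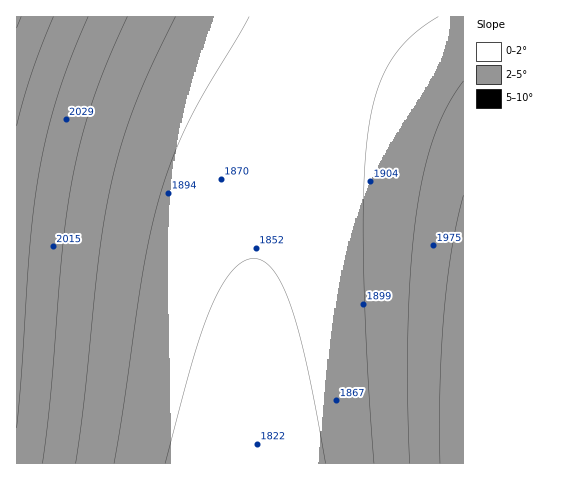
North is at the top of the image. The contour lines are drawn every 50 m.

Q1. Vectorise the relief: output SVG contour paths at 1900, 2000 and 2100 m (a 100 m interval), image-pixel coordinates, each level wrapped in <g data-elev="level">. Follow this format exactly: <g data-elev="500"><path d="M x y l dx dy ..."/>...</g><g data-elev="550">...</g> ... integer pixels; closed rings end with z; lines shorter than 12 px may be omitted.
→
<g data-elev="1900"><path d="M114 463l29-194 9-42 9-36 13-37 16-36 59-101"/><path d="M438 17l-27 19-11 12-9 13-8 14-6 16-9 39-4 53-1 75 4 100 7 105"/></g><g data-elev="2000"><path d="M42 463l9-71 12-147 9-66 10-41 11-39 15-38 19-44"/><path d="M463 195l-11 53-8 63-4 73 0 79"/></g><g data-elev="2100"><path d="M17 126l15-53 21-56"/></g>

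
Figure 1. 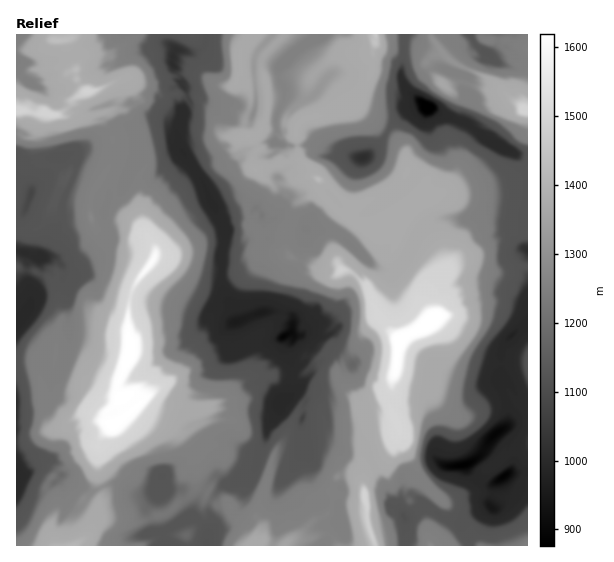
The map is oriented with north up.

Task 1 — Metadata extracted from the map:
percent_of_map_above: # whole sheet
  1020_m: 89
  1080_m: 87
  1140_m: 69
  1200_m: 64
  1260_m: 40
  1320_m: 33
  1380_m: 12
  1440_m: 9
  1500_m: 3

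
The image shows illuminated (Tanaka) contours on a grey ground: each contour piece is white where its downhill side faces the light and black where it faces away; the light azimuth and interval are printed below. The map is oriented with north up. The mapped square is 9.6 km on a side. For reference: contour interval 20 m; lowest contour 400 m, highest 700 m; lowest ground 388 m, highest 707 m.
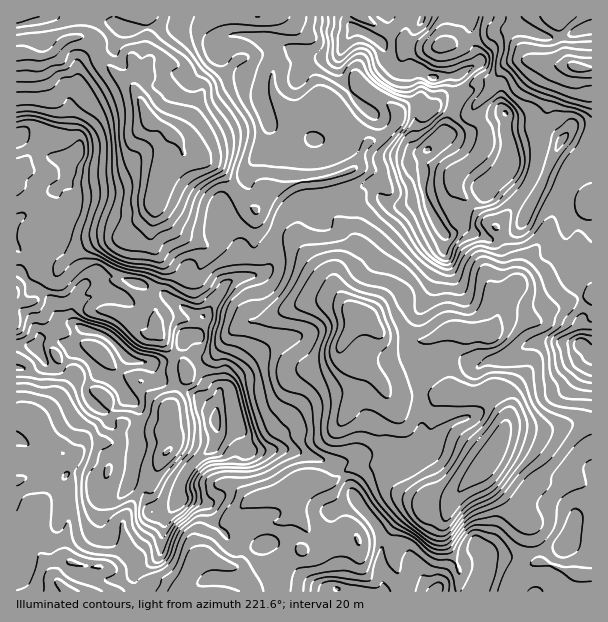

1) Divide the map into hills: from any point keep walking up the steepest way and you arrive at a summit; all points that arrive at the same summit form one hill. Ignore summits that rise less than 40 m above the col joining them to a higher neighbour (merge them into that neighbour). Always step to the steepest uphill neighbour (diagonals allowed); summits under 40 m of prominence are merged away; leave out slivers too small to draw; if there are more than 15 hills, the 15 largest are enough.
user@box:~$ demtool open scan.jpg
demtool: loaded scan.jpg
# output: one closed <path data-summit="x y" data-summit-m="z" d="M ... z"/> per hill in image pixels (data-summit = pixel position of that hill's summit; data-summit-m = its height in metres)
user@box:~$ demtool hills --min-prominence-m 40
<path data-summit="216 420" data-summit-m="707" d="M144 16l-128 1 0 279 11 6 6-1 5-5 4-8 17-18 2 6 19 18 9 0 18-16 4 0 27 17 15 12 1-17 8-17 0-12-4-8 4 6 20 15 12 2 3-4-1 9 3 7 10 13 16 9 12 3 11 8-14 9-22 26-12 4-14 9 0 11-5 4-13 27 0 18 4 9 0 8-10 12-6 16-14 11-16 30-4 11-14-3-5-8-1-30 6-11 0-6-7-5-18-6-12 0-11-5-14-12-9-17-8-9-13-1 1 179 219 0 4-5 0-11-2-4-6-5 5-1 3-3 1-21 3-9 17-10 24-3 7-7 8-16 8-9 9-4 15-2 16-13 26-3 16-4 4 20 10 11 21 11 7-4 18 2 8-11 34-33 10-21 9-29 0-12-7-11-12 0-12 11-25-2-5-5-8-17-10-34-18 2-9-4-24-2-16-18-9-3-13-13-12-19-40-45-25-10-7-7-3-9-16-13-17-24-8-9-27-7-6-5-2-11-12-11-15-8-5-5-12-25 2-8 10-10-2-54z"/><path data-summit="374 38" data-summit-m="689" d="M557 16l-411 0 2 58-10 10-2 8 12 25 5 5 15 8 12 11 2 11 6 5 27 7 8 9 17 24 16 13 3 9 7 7 25 10 40 45 4 7 2-16 13-14 5-9-1-9-11-16 3-24-9-24 19-8 10-22 3-4 15-6 13-13 3-12 10-8 10-1 8 8 19-16 12-3 23-11 10 4 0 5-18 19 1 8 7 7 5 9-1 14-4 6-26 24 0 9 18 24 12 13 12 6 14 38 4 18-11 12-7 22 32 1 15-9 12-2 16-8 19-4 0-227-17-2-7-5-6-17z"/><path data-summit="435 591" data-summit-m="639" d="M591 422l-15 0-30 8-39-2-5 6-4 13-10 15-30 29-8 11-18-2-7 4-21-11-10-11-4-20-16 4-26 3-16 13-15 2-9 4-8 9-8 16-7 7-24 3-17 10-3 9-1 21-3 3-5 1 6 5 2 4 0 11-4 4 355 1z"/><path data-summit="84 329" data-summit-m="688" d="M161 258l1 15-10 24 3 11-17-13-27-17-4 0-18 16-9 0-19-18-2-6-17 18-4 8-5 5-6 1-11-5 0 114 13 3 8 9 9 17 14 12 11 5 12 0 18 6 7 5 0 6-6 11 1 30 1 4 7 5 11 1 4-10 16-30 14-11 6-16 10-12 0-8-4-9 0-18 13-27 5-4 0-11 14-9 12-4 22-26 14-9-11-8-12-3-16-9-7-7-7-20-10 2z"/><path data-summit="428 150" data-summit-m="682" d="M485 80l-41 16-16 14-8-8-10 1-10 8-3 12-13 13-15 6-3 4-10 21-19 9 9 24-3 24 11 16 1 9-5 9-13 14-1 15 7 13 13 13 9 3 19 20 21 0 9 4 15 0 18-9 42 3 7-11 9-27 11-12-4-18-14-38-12-6-12-13-18-24 0-9 26-24 5-11-1-13-12-15 1-8 18-19z"/><path data-summit="581 345" data-summit-m="638" d="M591 296l-18 4-16 8-12 2-15 9-29-1-3 2-9 14-42-3-10 5-4 6 9 30 8 17 5 5 25 2 12-11 12 0 7 11 0 12-7 24 3-4 39 2 30-8 15 0z"/>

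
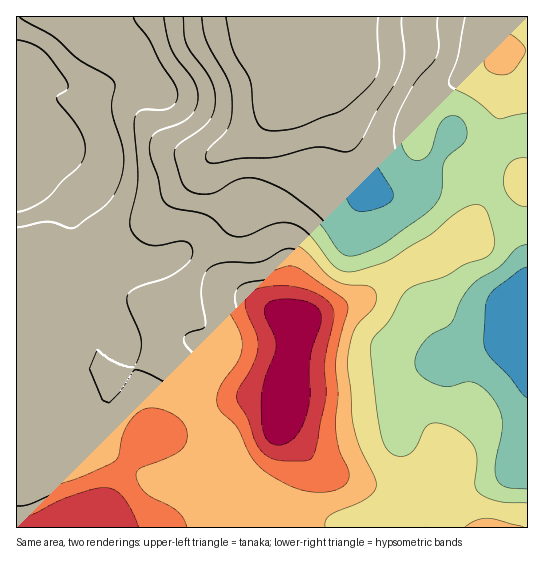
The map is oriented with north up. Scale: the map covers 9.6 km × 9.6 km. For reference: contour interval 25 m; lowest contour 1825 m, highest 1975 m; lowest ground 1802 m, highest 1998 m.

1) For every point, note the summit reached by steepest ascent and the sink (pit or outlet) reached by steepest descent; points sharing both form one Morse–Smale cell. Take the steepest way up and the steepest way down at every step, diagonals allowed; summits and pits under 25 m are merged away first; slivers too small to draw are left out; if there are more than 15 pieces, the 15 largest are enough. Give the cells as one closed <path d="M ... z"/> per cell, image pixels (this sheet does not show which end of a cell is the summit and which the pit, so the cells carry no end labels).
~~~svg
<path d="M275 16l-259 1 1 351 93 0 20 3 27-13 2-12-3-17 12-30 27-26 10-16 23-26 5-10 2-10-3-8-19-29-1-13 7-9 27-13 18-16 21-30 7-15 7-25-19-18z"/><path d="M302 51l-5 0 2 3-4 16-10 23-21 30-18 16-27 13-7 9 1 13 19 29 3 8-2 10-5 10-23 26-10 16-27 26-12 30 1 16 2 4 16 14 10 16 7 18 25 46 18 18 10 16 16 17 23 21-7 10 1 3 136 0-18-26-9-9-65-22-7-6-15-20-19-20 6-19 0-31 6-21 3-33 54-17 15-7 32-24 22-12 16-5 23-17 7-3 11-19 14-16 25-13 13-10 0-41-7 0-24 11-19-1-21-10-17 14-11 22-14 16-12 6-18 0-8-3-17-21-9-17-34-96-7-6z"/><path d="M527 179l-12 9-25 13-14 16-11 19-7 3-23 17-32 13-46 32-61 20-3 33-6 21 0 31-6 19 19 20 15 20 7 6 65 22 28 35 113-1z"/><path d="M159 349l-4 11-25 11-20-3-94 1 1 159 260-1 7-12-23-21-16-17-10-16-18-18-13-22-19-42-10-16z"/><path d="M527 16l-250 0-1 2 4 17 11 12 7 4 12 1 7 6 34 96 18 31 8 7 8 3 18 0 12-6 9-8 16-30 17-14 21 10 19 1 31-13z"/>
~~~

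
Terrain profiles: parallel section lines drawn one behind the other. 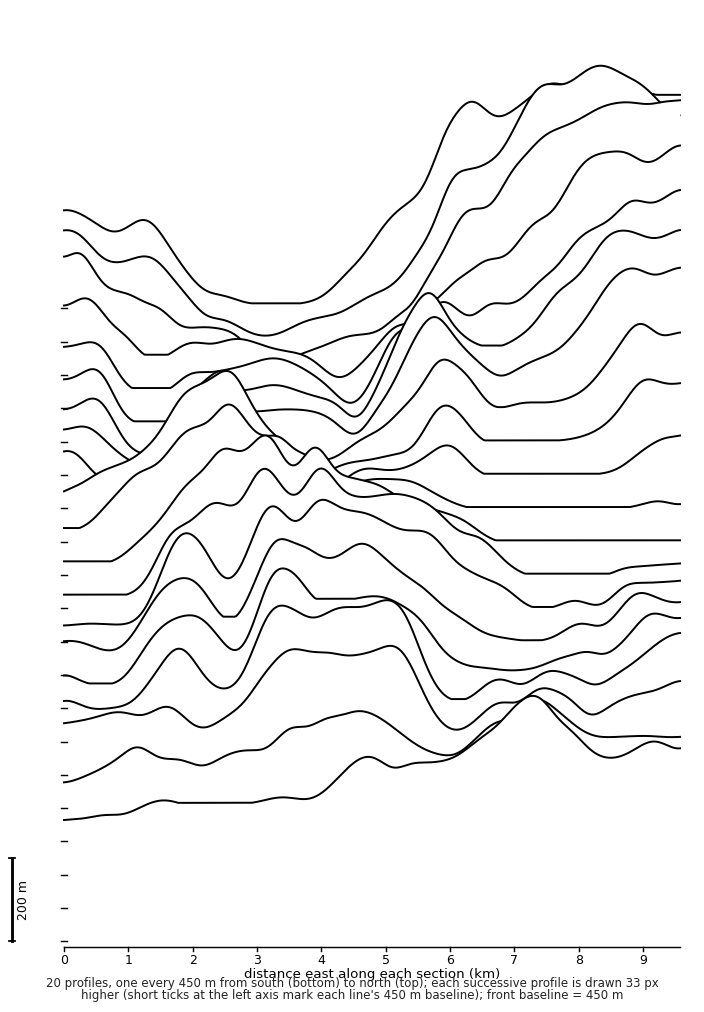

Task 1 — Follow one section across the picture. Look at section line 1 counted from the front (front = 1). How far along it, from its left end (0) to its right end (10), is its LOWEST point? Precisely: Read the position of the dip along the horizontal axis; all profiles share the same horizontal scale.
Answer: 0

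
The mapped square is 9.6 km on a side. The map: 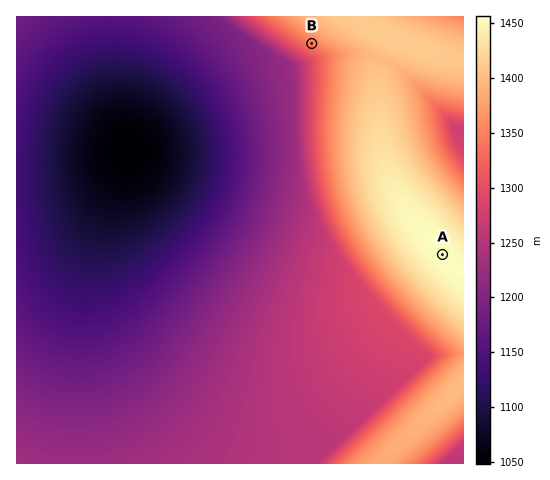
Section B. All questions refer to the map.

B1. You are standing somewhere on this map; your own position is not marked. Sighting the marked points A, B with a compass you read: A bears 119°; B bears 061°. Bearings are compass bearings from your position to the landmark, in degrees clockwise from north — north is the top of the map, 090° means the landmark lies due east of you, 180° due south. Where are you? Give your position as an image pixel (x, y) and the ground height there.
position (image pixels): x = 187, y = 113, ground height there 1098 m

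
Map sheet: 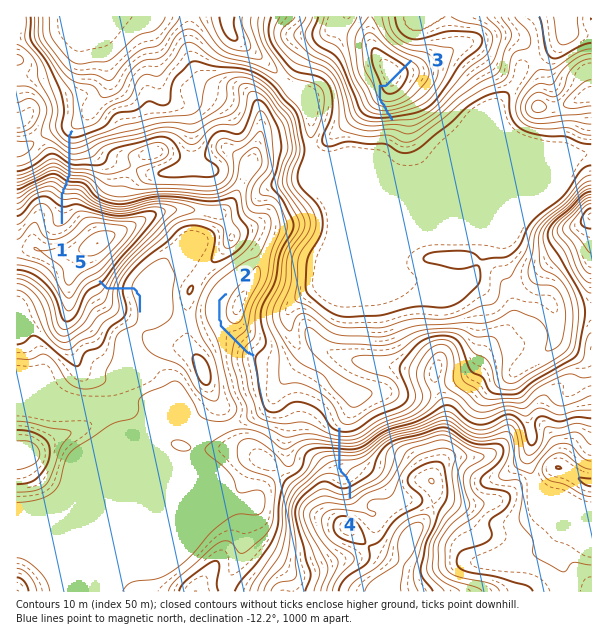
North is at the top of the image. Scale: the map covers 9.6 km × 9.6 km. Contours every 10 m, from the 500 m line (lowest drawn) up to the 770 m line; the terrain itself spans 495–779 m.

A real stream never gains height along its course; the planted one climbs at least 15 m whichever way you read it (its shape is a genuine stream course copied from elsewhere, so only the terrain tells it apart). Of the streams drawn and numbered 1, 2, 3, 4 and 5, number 3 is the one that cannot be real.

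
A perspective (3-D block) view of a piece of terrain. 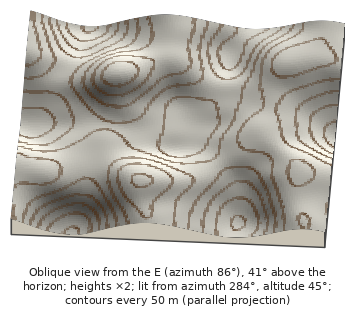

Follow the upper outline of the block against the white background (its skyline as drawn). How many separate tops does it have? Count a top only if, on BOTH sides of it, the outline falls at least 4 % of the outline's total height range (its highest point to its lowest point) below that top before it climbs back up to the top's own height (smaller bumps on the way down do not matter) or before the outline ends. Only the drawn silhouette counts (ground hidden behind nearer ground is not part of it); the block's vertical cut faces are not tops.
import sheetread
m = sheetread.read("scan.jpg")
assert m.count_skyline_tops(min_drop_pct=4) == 2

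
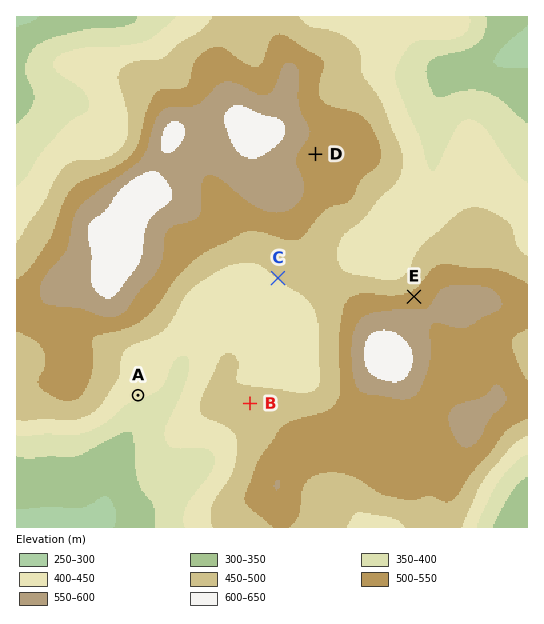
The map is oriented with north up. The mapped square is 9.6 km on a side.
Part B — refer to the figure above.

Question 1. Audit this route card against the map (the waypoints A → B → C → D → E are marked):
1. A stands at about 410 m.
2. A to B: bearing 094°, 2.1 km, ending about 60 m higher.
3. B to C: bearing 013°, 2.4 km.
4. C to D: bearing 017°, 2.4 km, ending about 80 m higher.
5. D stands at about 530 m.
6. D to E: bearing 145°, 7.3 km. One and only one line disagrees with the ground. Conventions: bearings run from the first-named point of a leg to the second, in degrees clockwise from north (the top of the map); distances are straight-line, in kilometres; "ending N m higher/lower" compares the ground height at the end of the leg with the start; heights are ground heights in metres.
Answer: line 6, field distance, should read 3.3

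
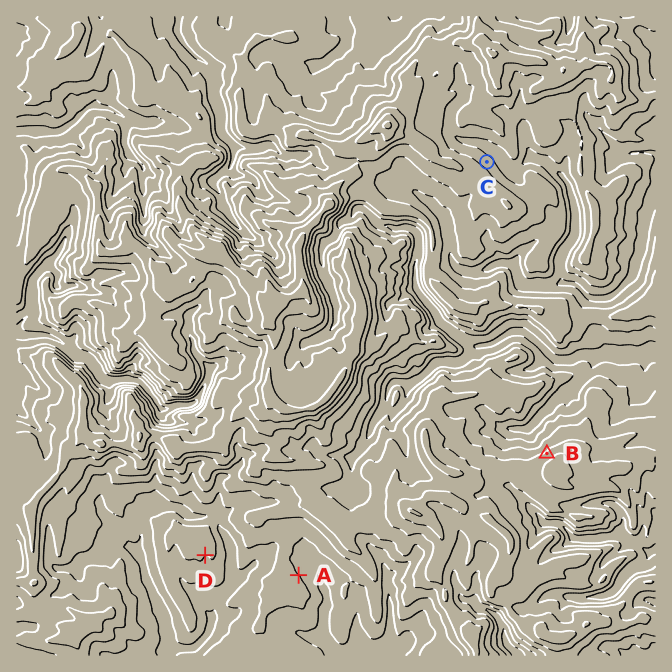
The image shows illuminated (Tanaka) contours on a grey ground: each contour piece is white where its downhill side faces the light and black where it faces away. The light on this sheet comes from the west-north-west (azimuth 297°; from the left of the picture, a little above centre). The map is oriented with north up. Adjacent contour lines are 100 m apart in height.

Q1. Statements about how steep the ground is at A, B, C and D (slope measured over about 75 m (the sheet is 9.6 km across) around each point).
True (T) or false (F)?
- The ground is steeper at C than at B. F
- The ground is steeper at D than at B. F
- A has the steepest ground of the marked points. F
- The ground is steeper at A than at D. T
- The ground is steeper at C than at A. T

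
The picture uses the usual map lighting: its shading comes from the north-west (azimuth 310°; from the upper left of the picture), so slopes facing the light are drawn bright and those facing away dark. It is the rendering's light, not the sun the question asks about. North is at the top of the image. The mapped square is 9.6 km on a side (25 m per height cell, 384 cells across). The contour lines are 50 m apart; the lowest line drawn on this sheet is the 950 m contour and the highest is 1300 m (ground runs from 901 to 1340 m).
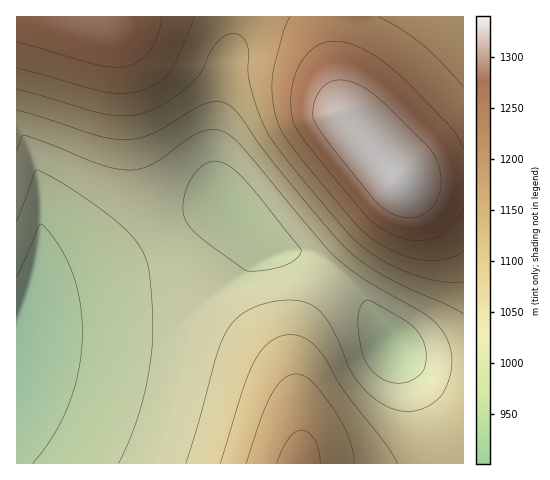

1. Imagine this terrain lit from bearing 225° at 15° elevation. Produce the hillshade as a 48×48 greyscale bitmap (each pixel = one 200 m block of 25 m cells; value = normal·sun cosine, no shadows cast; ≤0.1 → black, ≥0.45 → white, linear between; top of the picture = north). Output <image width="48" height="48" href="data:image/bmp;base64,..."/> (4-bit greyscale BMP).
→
<image width="48" height="48" href="data:image/bmp;base64,Qk32BAAAAAAAAHYAAAAoAAAAMAAAADAAAAABAAQAAAAAAIAEAAATCwAAEwsAABAAAAAAAAAAAAAAABEREQAiIiIAMzMzAERERABVVVUAZmZmAHd3dwCIiIgAmZmZAKqqqgC7u7sAzMzMAN3d3QDu7u4A////AHd3d3d3d3d3iIiImZiId2ZVRERVVmZnd3d3d3d3d3d3iIiIiZiId2ZVRERFVWZnd3d3d3d3d3d3iIiIiZiId2ZUREREVWZmd3d3d3d3d3d3iIiIiZiId2VUMzM0RVZmd3d3d3d3d3d3iIiIiJiId2VEMzMzRVZmd3d3d3d3d3d3iIiIiIiIdmVDIiIzRFZmd3d3d3d3d3d4iIiIiIiIdlQzIiIjRFZnd3d3d3d3d3eIiIiIiIiIdlQyIREjRFZ3iHd3eIiIiIiIiIiIiIiHdlQyEREjRWZ4iHd4iIiIiIiIiIiIiIiHdlQyERIjRWeIiIiIiIiIiIiIiIiIiIh3ZVQyERI0VniZmYiIiIiIiIiIiIiIiId3ZUQyIiM0Z4mqmYiIiIiIiIiIiIiIiHd2ZUMyIjNFaKqqqoiIiIiIiIiIiIiHd3d2ZUMzMzRWiru7qoiIiIiIiIiIiHd3d3dmVUQzM0VnrMy7qoiIiIiIiIiIh3d3d3ZmVURDRFZ6zMzLuoiIiIiIiIiIh3d3dmZlVURERWec3dzLuoeIiIiIiIiId3d2ZmZVVVVVVmnN3dzLqneIiIiIiIiId3d2ZlVVVVVWZ4vd3dzLqmeIiIiIiIiHd3dmZVVVVVZmeb3u3dy7qVaIiIiIiIiHd3ZmZVVVVmZ3nN7u3cy6mVZ4iIiIiIiHd3ZmVVVVZneKze7u3cuqmFZ4iIiIiIh3d2ZlVVZmd4ms3u7u3LupiFZ4iIiIiIh3dmZlVWZ3iavN7u7t3LqYh1V4iIiIiIh3dmZVVmd4mrze7u7ty6mYd1V4mZmIiIh3dmZVZneJq83u7u7cu6mHdlV4mZmYiIh3ZmZmZniavN7u7u3cuph3ZlV4mZmZiIh3ZmZmZ4mrze7u7t3LqYd2ZVV5mZmZmIh3ZmZmeJq83e7u7ty6mHdmVVV5mZmZmIh3ZmZniavN3u7u7cuph3ZVVVWJmZmZmYh3dmZ3iavN7u7u3LqYh2VVRFaKqqqZmYiHd3d4mrze7u7ty6mYdlVERFaaqqqqmZiHd3eJq83e7u7cy6mHZVRERGiqqqqqqZiId3iJq83u7u3cuph2VURERHmqqqqqqZmId4iZq83u7t3LqYdmVERERJqru7qqqpmIiIiau83e3dy6mHZlVERERKu7u7uqqpmIiIiaq83d3Muph2ZVRERERLu7u7u6qpmIiIiZq8zMy7qYdmVURERERLu7u7u6qpmIiIiJqru7uqmHZlVERERERLu7u7u6qpmIh3iJmqu7qph3ZVRERERERLu7u7uqqZiId3eImaqqqZh2ZUREREREVbu7u6qqmZiHdmd3iZmqmYd2VURERERFVaqqqqqpmYh2ZmZneJmZmIdmVURERERVVaqqqqmZmId2ZVZmeImZmIdmVEREREVVVaqqmZmYiHdmVVZneImZiHdlVERERFVVZpmZmZiId3ZmVVZneImZiHdlVERERVVWZpmIiIiHd2ZlVVZneImYiHZlVUREVVVmZoiIiId3dmZVVVZneIiIh3ZlVVRFVVVmZg=="/>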